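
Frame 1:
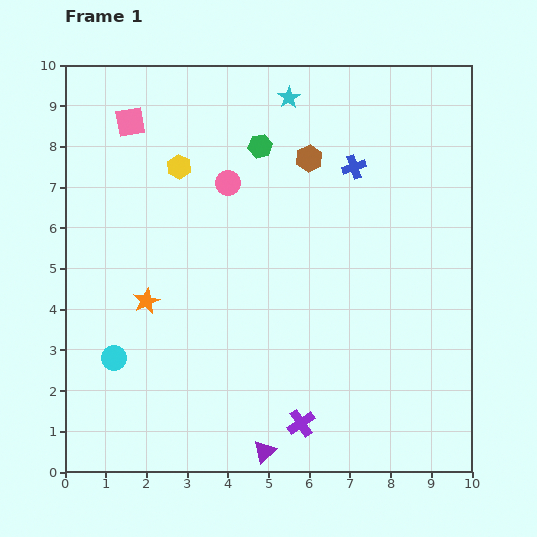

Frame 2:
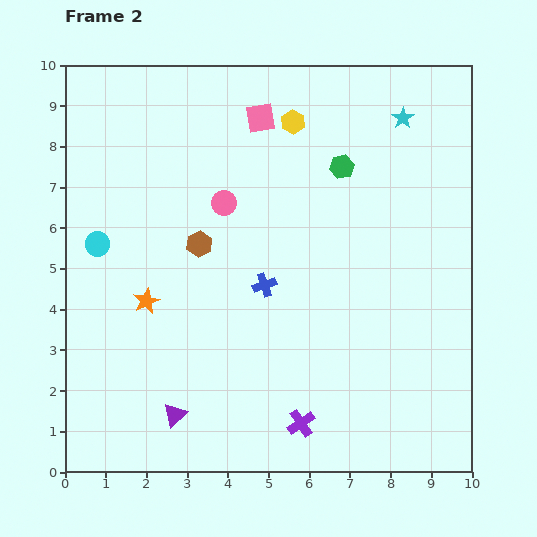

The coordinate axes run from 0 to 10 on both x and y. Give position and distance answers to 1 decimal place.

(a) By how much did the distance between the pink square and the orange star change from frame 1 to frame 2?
+0.9

Distance in frame 1: 4.4. Distance in frame 2: 5.3.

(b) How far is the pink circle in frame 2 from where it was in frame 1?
0.5

The pink circle moved from (4.0, 7.1) to (3.9, 6.6), a distance of √(0.1² + 0.5²) ≈ 0.5.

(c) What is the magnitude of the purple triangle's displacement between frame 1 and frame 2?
2.4

The purple triangle moved from (4.9, 0.5) to (2.7, 1.4), a distance of √(2.2² + 0.9²) ≈ 2.4.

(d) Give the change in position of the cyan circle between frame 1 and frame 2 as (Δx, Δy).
(-0.4, 2.8)

The cyan circle was at (1.2, 2.8) in frame 1 and (0.8, 5.6) in frame 2.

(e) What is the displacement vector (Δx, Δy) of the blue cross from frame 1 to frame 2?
(-2.2, -2.9)

The blue cross was at (7.1, 7.5) in frame 1 and (4.9, 4.6) in frame 2.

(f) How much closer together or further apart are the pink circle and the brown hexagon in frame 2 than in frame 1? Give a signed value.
-0.9

Distance in frame 1: 2.1. Distance in frame 2: 1.2.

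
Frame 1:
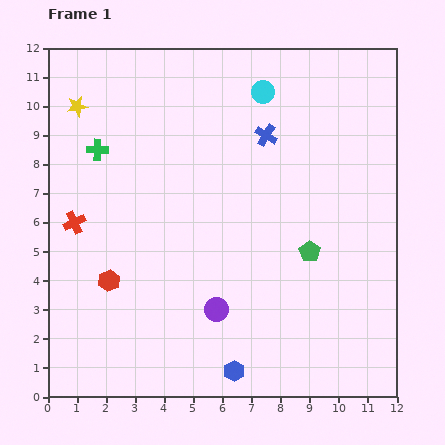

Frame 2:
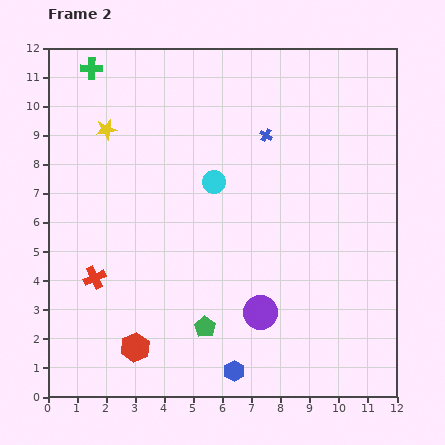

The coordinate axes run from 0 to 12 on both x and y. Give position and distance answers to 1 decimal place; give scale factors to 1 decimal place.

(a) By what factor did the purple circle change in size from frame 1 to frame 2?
1.4×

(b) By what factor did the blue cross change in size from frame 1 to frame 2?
0.6×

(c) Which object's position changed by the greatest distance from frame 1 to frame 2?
the green pentagon

(moved 4.4; next 3.5)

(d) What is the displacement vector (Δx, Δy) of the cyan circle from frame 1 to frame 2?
(-1.7, -3.1)

The cyan circle was at (7.4, 10.5) in frame 1 and (5.7, 7.4) in frame 2.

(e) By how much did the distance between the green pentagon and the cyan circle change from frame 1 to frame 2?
-0.7

Distance in frame 1: 5.7. Distance in frame 2: 5.0.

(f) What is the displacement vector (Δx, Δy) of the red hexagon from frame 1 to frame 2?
(0.9, -2.3)

The red hexagon was at (2.1, 4.0) in frame 1 and (3.0, 1.7) in frame 2.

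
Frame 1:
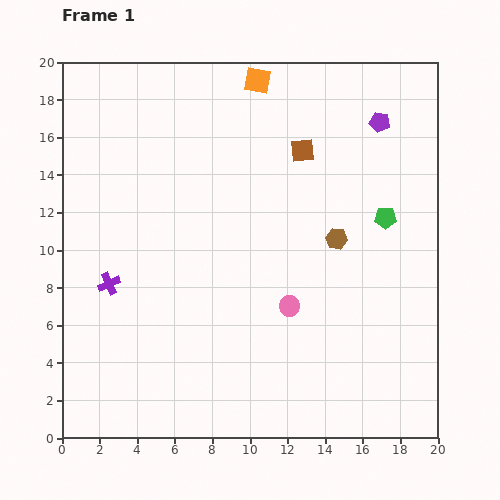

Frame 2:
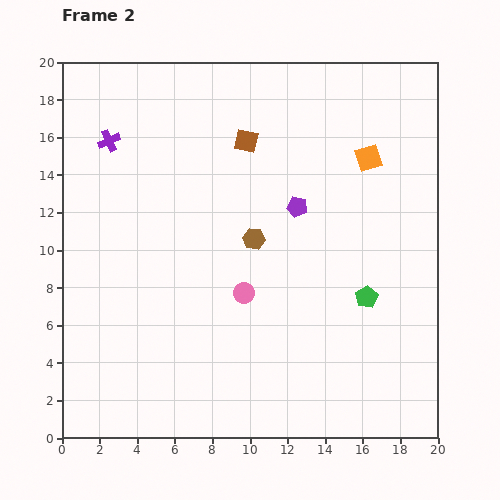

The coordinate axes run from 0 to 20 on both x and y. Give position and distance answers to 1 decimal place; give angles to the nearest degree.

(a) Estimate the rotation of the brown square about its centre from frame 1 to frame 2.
18° clockwise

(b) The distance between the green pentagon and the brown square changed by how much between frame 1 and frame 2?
+4.8

Distance in frame 1: 5.7. Distance in frame 2: 10.5.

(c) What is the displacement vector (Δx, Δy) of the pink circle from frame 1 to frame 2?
(-2.4, 0.7)

The pink circle was at (12.1, 7.0) in frame 1 and (9.7, 7.7) in frame 2.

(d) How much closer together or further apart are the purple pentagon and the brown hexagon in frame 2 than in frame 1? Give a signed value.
-3.7

Distance in frame 1: 6.6. Distance in frame 2: 2.9.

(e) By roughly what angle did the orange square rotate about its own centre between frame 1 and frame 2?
28° counter-clockwise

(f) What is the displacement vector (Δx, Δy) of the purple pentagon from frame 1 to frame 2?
(-4.4, -4.5)

The purple pentagon was at (16.9, 16.8) in frame 1 and (12.5, 12.3) in frame 2.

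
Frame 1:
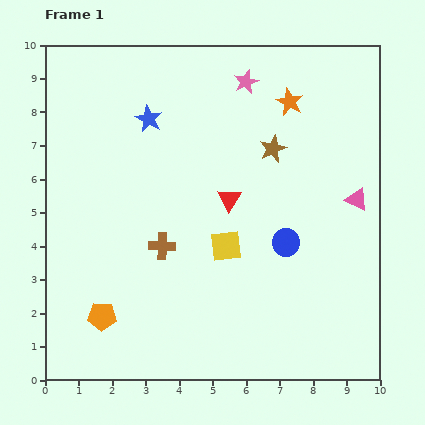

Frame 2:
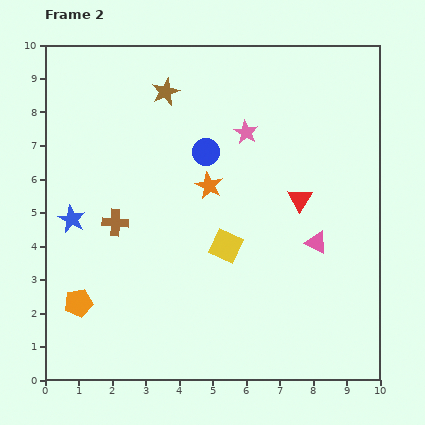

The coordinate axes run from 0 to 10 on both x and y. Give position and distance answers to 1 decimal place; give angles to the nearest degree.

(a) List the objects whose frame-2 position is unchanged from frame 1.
the yellow square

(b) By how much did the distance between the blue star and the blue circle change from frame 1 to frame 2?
-1.0

Distance in frame 1: 5.5. Distance in frame 2: 4.5.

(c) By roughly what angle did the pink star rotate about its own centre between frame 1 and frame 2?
20° counter-clockwise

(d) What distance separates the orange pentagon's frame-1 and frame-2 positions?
0.8

The orange pentagon moved from (1.7, 1.9) to (1.0, 2.3), a distance of √(0.7² + 0.4²) ≈ 0.8.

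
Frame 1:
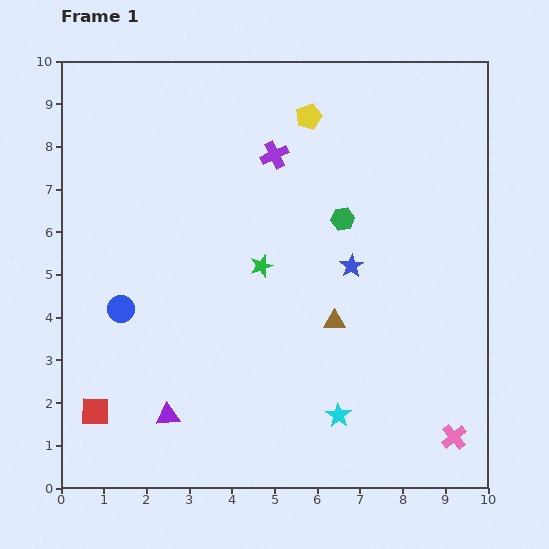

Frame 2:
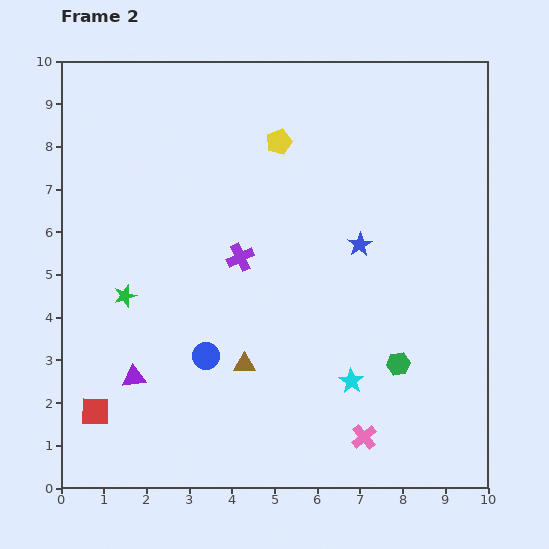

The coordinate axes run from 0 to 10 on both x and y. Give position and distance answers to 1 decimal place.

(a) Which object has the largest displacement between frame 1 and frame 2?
the green hexagon

(moved 3.6; next 3.3)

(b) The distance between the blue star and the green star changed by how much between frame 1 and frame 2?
+3.5

Distance in frame 1: 2.1. Distance in frame 2: 5.6.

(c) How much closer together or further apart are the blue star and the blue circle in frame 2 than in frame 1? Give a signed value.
-1.1

Distance in frame 1: 5.5. Distance in frame 2: 4.4.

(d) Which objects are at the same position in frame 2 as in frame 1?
the red square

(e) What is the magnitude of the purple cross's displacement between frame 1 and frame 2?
2.5

The purple cross moved from (5.0, 7.8) to (4.2, 5.4), a distance of √(0.8² + 2.4²) ≈ 2.5.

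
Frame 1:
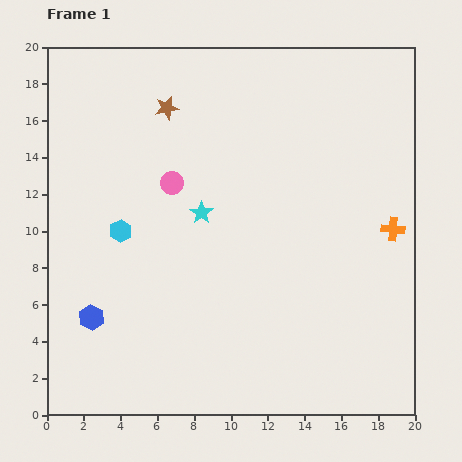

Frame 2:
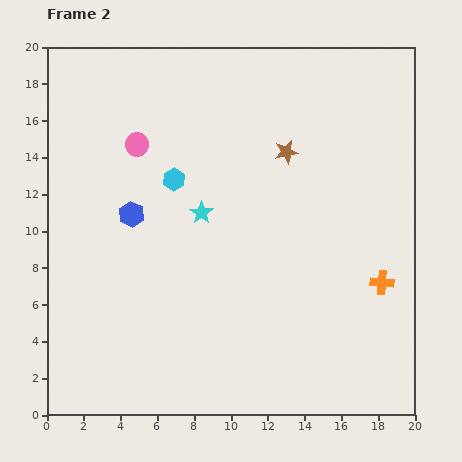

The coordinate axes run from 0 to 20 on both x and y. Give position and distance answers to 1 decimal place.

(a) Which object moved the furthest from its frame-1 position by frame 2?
the brown star

(moved 6.9; next 6.0)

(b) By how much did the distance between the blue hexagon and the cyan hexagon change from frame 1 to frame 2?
-2.0

Distance in frame 1: 5.0. Distance in frame 2: 3.0.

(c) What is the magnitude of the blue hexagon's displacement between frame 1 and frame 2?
6.0

The blue hexagon moved from (2.4, 5.3) to (4.6, 10.9), a distance of √(2.2² + 5.6²) ≈ 6.0.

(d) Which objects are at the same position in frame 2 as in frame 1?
the cyan star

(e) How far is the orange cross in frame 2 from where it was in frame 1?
3.0

The orange cross moved from (18.8, 10.1) to (18.2, 7.2), a distance of √(0.6² + 2.9²) ≈ 3.0.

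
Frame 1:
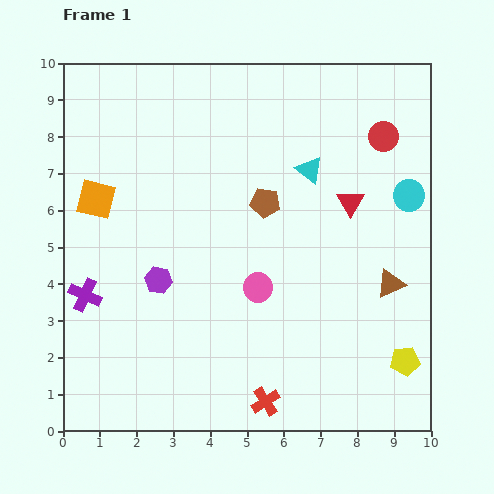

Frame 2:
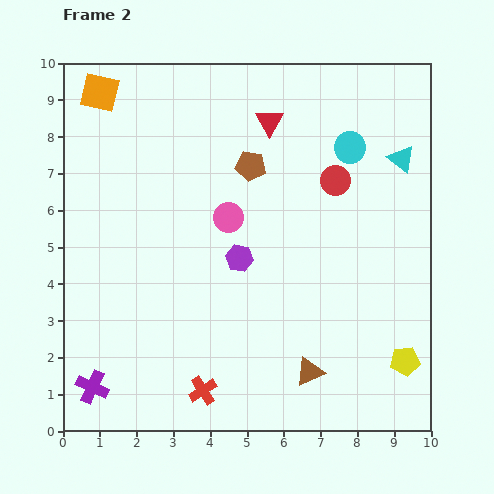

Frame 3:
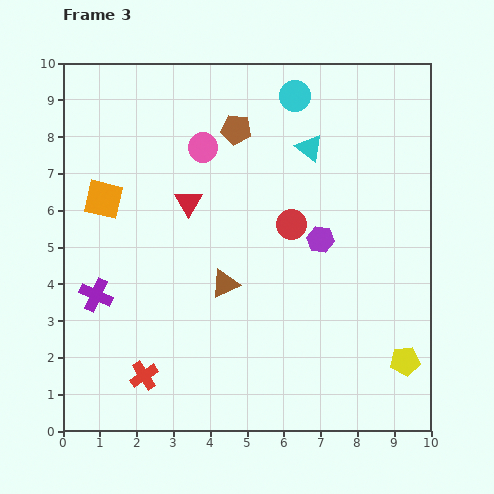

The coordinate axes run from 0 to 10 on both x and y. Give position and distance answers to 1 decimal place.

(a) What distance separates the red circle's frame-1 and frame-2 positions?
1.8

The red circle moved from (8.7, 8.0) to (7.4, 6.8), a distance of √(1.3² + 1.2²) ≈ 1.8.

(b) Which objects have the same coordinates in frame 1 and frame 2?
the yellow pentagon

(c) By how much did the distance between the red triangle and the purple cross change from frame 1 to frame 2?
+1.1

Distance in frame 1: 7.6. Distance in frame 2: 8.7.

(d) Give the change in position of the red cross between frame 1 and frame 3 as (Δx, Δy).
(-3.3, 0.7)

The red cross was at (5.5, 0.8) in frame 1 and (2.2, 1.5) in frame 3.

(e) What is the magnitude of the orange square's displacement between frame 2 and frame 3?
2.9

The orange square moved from (1.0, 9.2) to (1.1, 6.3), a distance of √(0.1² + 2.9²) ≈ 2.9.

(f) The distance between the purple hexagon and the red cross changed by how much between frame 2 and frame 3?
+2.4

Distance in frame 2: 3.7. Distance in frame 3: 6.1.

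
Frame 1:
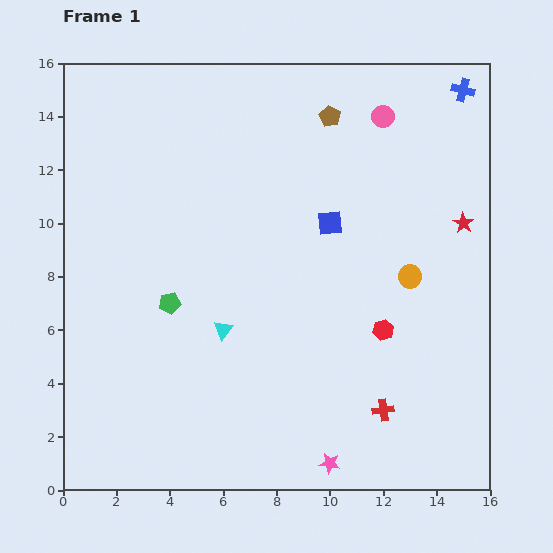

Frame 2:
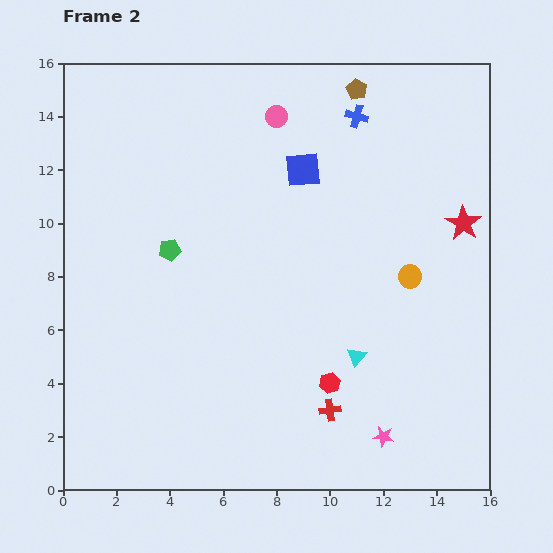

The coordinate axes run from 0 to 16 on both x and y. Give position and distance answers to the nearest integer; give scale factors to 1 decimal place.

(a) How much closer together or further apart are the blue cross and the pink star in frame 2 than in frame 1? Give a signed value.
-3

Distance in frame 1: 15. Distance in frame 2: 12.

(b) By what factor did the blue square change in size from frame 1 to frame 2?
1.4×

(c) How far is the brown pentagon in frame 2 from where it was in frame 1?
1

The brown pentagon moved from (10, 14) to (11, 15), a distance of √(1² + 1²) ≈ 1.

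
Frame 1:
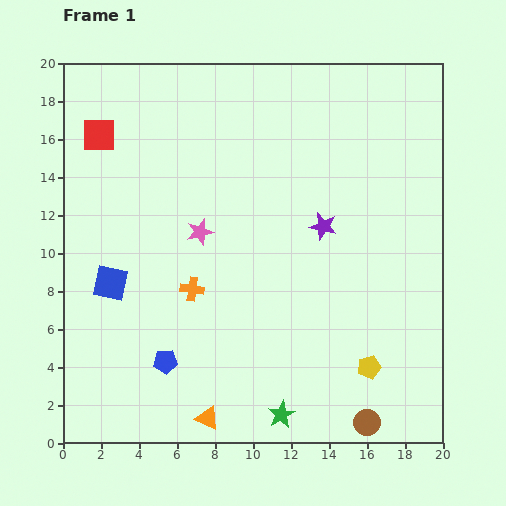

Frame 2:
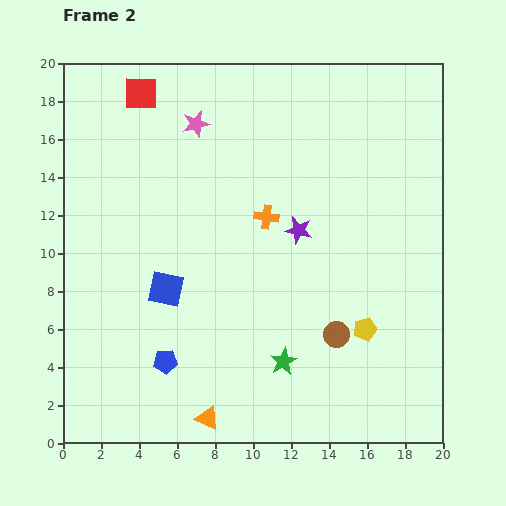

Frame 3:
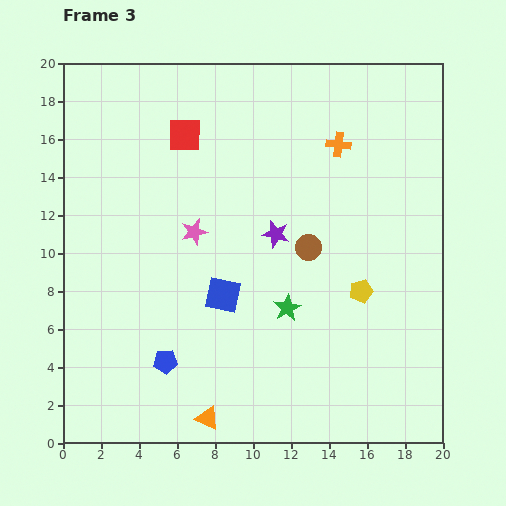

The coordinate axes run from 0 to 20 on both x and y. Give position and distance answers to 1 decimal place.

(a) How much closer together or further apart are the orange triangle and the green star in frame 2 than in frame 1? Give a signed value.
+1.1

Distance in frame 1: 3.9. Distance in frame 2: 5.0.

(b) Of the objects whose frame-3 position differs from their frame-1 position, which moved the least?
the pink star

(moved 0.3)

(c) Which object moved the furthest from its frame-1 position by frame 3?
the orange cross

(moved 10.8; next 9.7)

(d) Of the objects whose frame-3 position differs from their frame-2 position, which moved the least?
the purple star

(moved 1.2)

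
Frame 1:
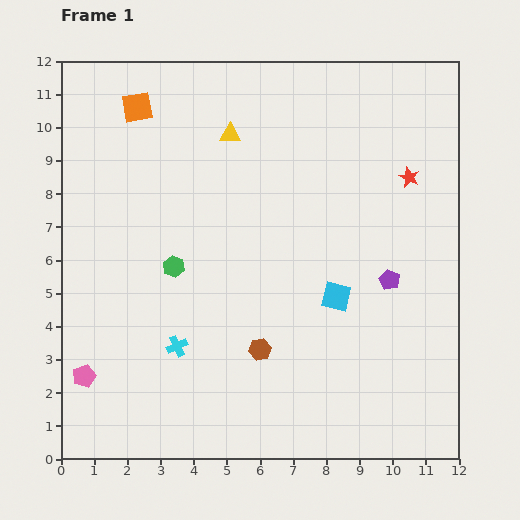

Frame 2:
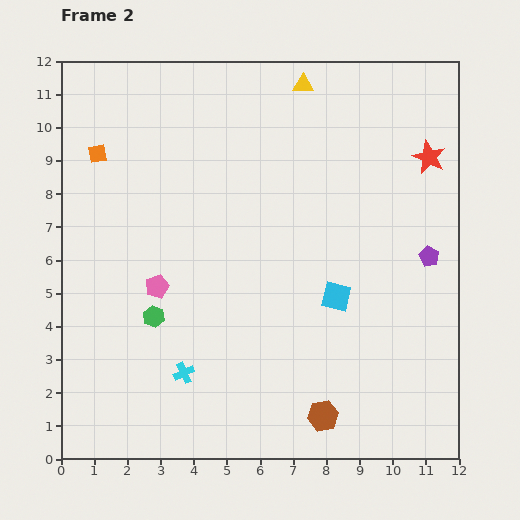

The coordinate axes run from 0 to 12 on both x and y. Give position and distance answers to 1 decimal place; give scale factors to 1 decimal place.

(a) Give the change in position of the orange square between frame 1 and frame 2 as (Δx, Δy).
(-1.2, -1.4)

The orange square was at (2.3, 10.6) in frame 1 and (1.1, 9.2) in frame 2.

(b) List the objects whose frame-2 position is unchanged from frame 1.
the cyan square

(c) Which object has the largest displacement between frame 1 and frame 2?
the pink pentagon

(moved 3.5; next 2.8)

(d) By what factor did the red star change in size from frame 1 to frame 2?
1.6×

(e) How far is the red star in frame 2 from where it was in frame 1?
0.8

The red star moved from (10.5, 8.5) to (11.1, 9.1), a distance of √(0.6² + 0.6²) ≈ 0.8.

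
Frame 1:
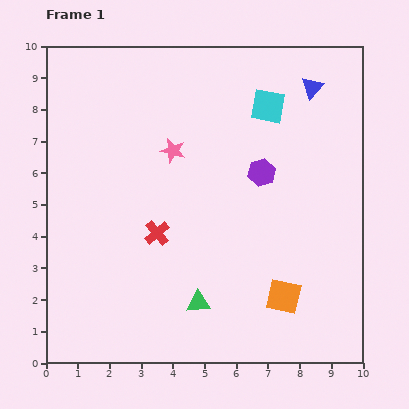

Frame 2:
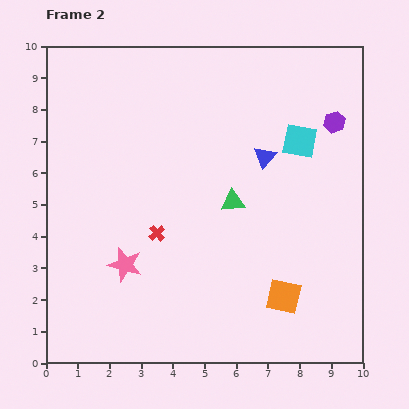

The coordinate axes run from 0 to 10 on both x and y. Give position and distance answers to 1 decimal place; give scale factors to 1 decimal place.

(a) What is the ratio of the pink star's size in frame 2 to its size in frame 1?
1.4×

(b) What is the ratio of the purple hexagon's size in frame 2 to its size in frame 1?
0.8×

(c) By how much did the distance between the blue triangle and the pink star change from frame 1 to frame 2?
+0.8

Distance in frame 1: 4.8. Distance in frame 2: 5.6.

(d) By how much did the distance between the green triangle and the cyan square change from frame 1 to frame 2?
-3.8

Distance in frame 1: 6.6. Distance in frame 2: 2.8.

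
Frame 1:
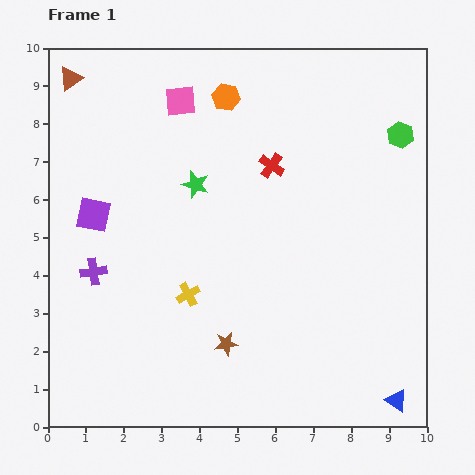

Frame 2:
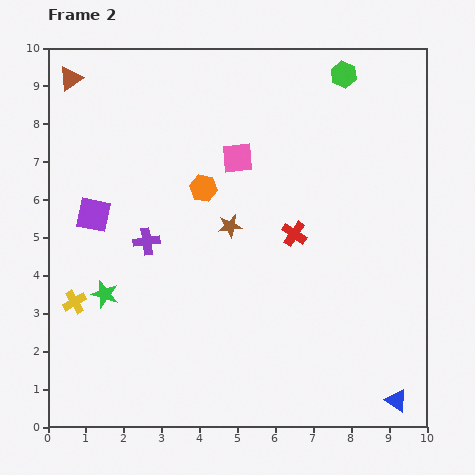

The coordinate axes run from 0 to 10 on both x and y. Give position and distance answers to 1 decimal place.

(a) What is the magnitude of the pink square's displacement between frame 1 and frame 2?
2.1

The pink square moved from (3.5, 8.6) to (5.0, 7.1), a distance of √(1.5² + 1.5²) ≈ 2.1.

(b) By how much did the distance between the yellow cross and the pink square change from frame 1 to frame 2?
+0.6

Distance in frame 1: 5.1. Distance in frame 2: 5.7.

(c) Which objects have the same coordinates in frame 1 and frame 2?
the purple square, the blue triangle, the brown triangle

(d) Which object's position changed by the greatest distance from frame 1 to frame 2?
the green star

(moved 3.8; next 3.1)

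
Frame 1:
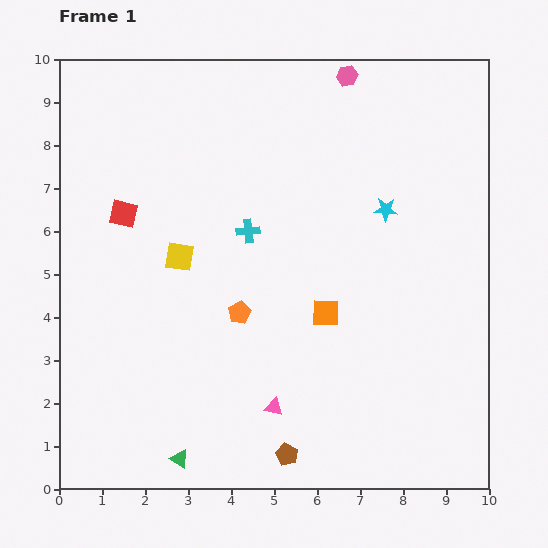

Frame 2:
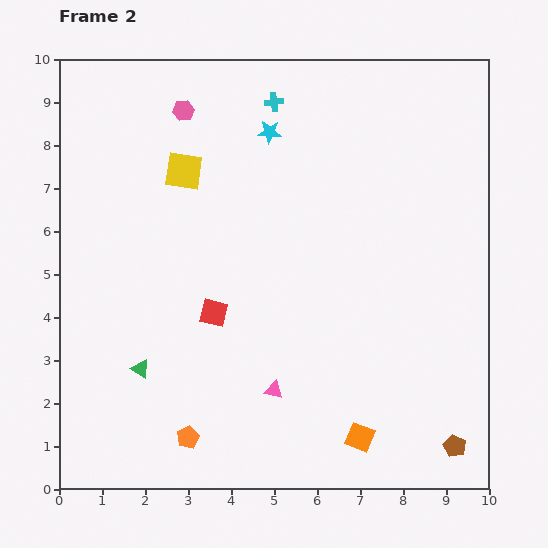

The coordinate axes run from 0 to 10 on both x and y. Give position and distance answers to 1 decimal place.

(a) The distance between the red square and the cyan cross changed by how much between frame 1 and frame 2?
+2.2

Distance in frame 1: 2.9. Distance in frame 2: 5.1.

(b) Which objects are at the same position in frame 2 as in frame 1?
none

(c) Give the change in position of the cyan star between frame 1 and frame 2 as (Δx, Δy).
(-2.7, 1.8)

The cyan star was at (7.6, 6.5) in frame 1 and (4.9, 8.3) in frame 2.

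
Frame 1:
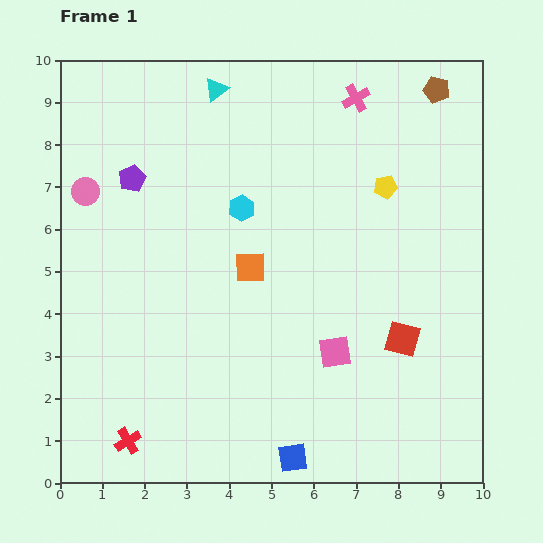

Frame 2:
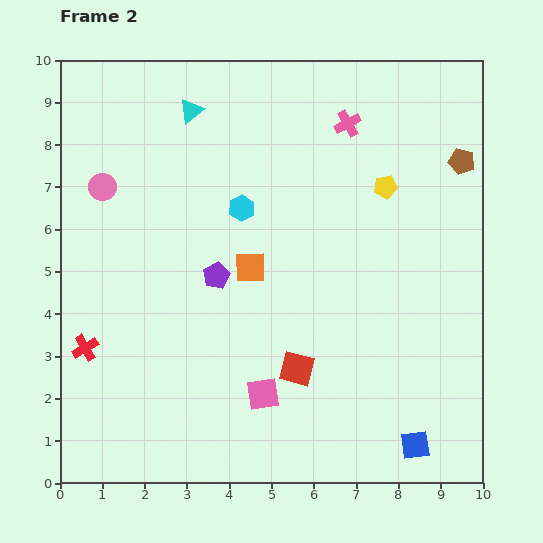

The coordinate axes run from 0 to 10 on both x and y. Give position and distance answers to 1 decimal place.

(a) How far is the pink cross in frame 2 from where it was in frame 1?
0.6

The pink cross moved from (7.0, 9.1) to (6.8, 8.5), a distance of √(0.2² + 0.6²) ≈ 0.6.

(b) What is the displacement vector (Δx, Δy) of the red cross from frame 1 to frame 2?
(-1.0, 2.2)

The red cross was at (1.6, 1.0) in frame 1 and (0.6, 3.2) in frame 2.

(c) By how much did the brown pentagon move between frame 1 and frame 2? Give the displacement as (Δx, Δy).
(0.6, -1.7)

The brown pentagon was at (8.9, 9.3) in frame 1 and (9.5, 7.6) in frame 2.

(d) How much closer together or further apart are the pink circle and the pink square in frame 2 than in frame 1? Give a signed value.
-0.8

Distance in frame 1: 7.0. Distance in frame 2: 6.2.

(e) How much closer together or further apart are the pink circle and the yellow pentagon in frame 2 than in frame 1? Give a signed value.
-0.4

Distance in frame 1: 7.1. Distance in frame 2: 6.7.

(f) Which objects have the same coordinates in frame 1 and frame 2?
the cyan hexagon, the orange square, the yellow pentagon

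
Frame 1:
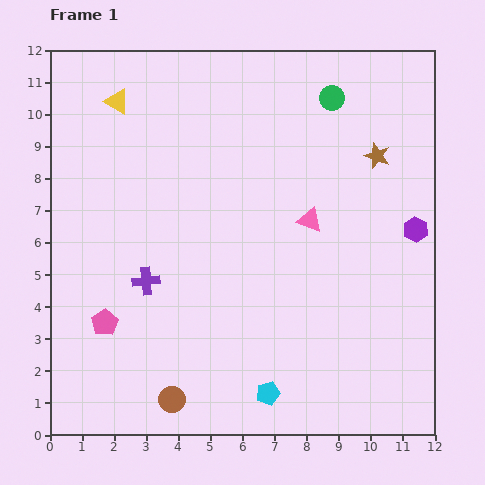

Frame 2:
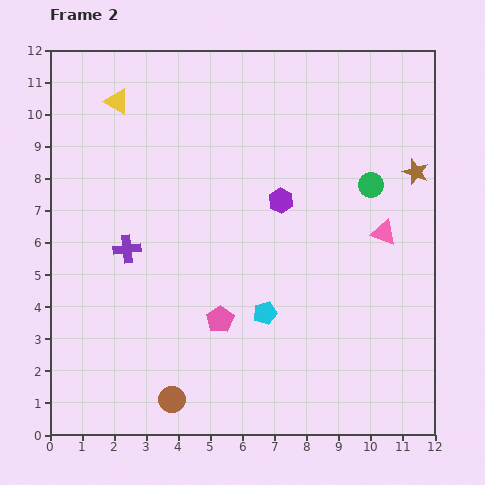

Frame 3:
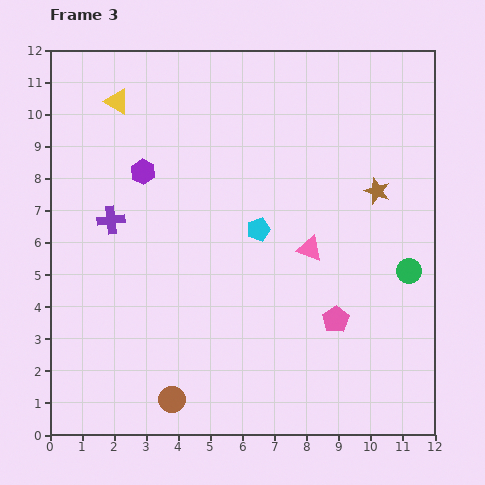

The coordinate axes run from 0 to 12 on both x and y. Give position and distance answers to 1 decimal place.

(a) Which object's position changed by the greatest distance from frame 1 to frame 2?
the purple hexagon

(moved 4.3; next 3.6)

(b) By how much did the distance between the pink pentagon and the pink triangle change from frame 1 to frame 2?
-1.4

Distance in frame 1: 7.2. Distance in frame 2: 5.8.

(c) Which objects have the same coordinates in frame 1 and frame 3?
the brown circle, the yellow triangle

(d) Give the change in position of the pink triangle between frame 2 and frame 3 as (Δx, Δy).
(-2.3, -0.5)

The pink triangle was at (10.4, 6.3) in frame 2 and (8.1, 5.8) in frame 3.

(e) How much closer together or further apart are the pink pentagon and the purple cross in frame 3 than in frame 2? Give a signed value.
+4.1

Distance in frame 2: 3.6. Distance in frame 3: 7.7.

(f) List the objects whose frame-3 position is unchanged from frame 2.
the brown circle, the yellow triangle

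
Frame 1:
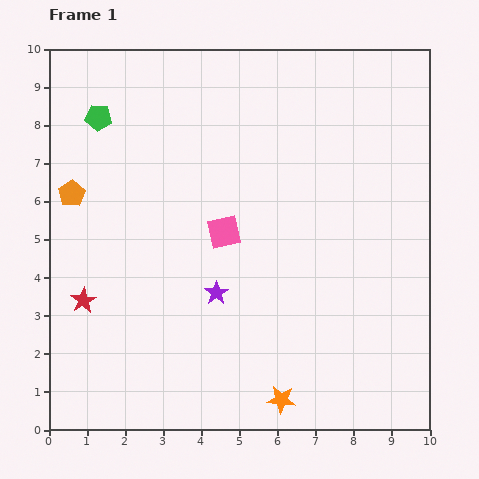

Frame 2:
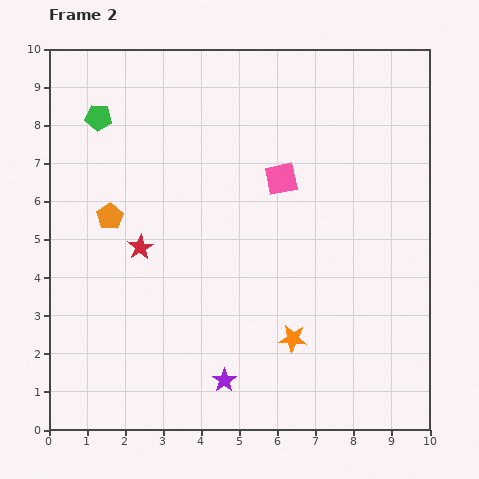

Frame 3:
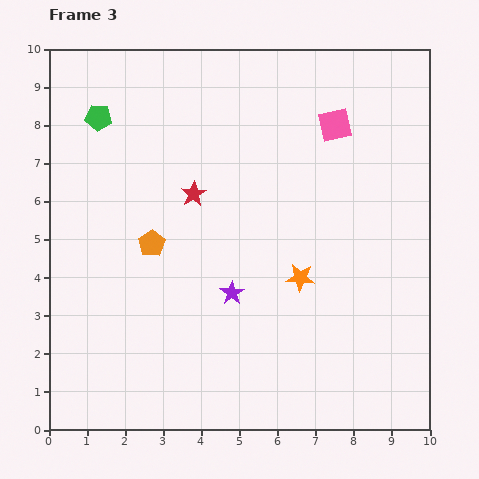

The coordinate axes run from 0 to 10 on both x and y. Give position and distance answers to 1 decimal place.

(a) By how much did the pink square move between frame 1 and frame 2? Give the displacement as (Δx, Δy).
(1.5, 1.4)

The pink square was at (4.6, 5.2) in frame 1 and (6.1, 6.6) in frame 2.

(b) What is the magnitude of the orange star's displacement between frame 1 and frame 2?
1.6

The orange star moved from (6.1, 0.8) to (6.4, 2.4), a distance of √(0.3² + 1.6²) ≈ 1.6.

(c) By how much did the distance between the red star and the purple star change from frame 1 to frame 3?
-0.7

Distance in frame 1: 3.5. Distance in frame 3: 2.8.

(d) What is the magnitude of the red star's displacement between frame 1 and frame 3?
4.0

The red star moved from (0.9, 3.4) to (3.8, 6.2), a distance of √(2.9² + 2.8²) ≈ 4.0.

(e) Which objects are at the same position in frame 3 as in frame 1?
the green pentagon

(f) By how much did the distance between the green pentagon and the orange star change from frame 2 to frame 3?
-0.9

Distance in frame 2: 7.7. Distance in frame 3: 6.8.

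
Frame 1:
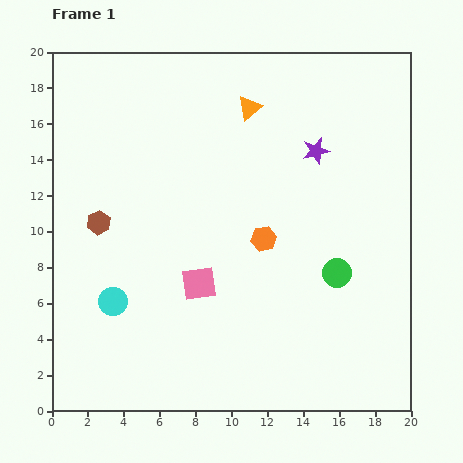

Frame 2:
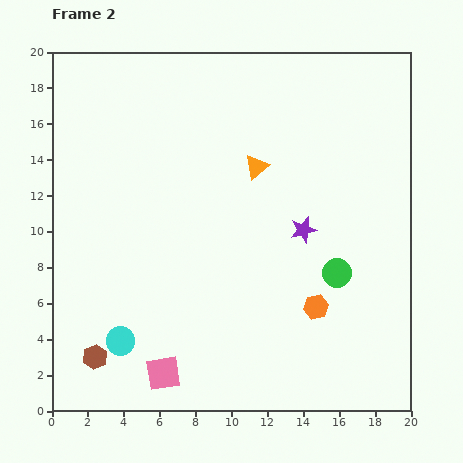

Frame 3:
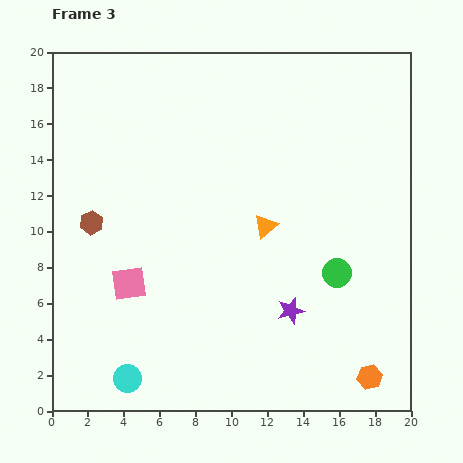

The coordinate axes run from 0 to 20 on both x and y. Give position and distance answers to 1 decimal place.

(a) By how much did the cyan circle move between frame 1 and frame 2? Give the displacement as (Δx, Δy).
(0.4, -2.2)

The cyan circle was at (3.4, 6.1) in frame 1 and (3.8, 3.9) in frame 2.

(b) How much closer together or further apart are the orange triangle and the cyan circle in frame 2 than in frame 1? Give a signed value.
-0.9

Distance in frame 1: 13.2. Distance in frame 2: 12.3.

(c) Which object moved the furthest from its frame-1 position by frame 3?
the orange hexagon

(moved 9.7; next 9.0)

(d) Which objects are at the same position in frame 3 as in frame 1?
the green circle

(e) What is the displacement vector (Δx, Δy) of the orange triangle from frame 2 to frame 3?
(0.5, -3.3)

The orange triangle was at (11.4, 13.6) in frame 2 and (11.9, 10.3) in frame 3.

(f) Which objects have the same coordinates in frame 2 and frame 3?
the green circle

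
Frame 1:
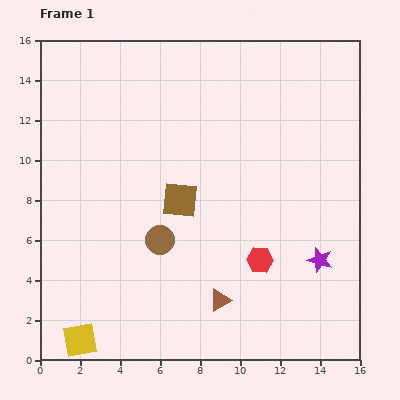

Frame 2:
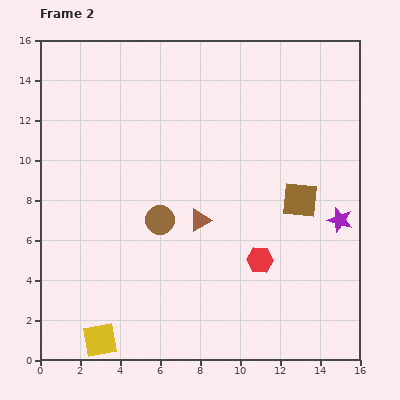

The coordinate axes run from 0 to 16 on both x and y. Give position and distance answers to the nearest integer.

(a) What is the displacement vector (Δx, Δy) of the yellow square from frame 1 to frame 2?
(1, 0)

The yellow square was at (2, 1) in frame 1 and (3, 1) in frame 2.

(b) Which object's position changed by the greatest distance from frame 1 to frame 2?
the brown square

(moved 6; next 4)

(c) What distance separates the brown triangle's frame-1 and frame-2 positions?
4

The brown triangle moved from (9, 3) to (8, 7), a distance of √(1² + 4²) ≈ 4.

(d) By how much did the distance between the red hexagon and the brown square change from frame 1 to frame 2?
-1

Distance in frame 1: 5. Distance in frame 2: 4.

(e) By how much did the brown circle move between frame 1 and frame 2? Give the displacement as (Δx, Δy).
(0, 1)

The brown circle was at (6, 6) in frame 1 and (6, 7) in frame 2.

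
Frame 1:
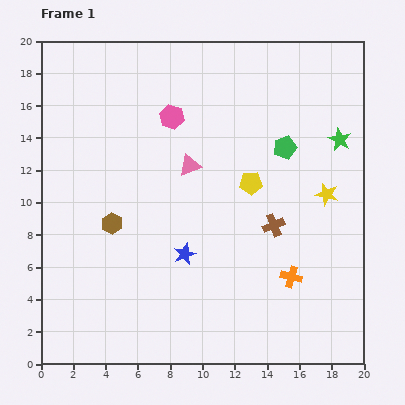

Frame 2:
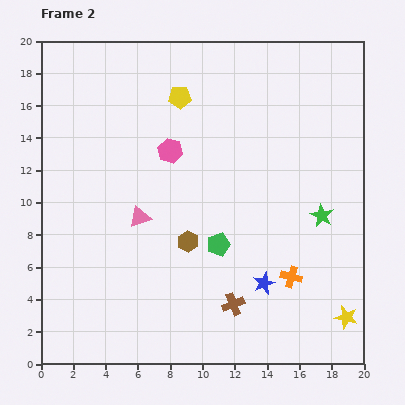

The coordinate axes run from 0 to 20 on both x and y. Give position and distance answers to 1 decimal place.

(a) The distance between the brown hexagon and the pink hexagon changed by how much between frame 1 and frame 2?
-1.9

Distance in frame 1: 7.6. Distance in frame 2: 5.7.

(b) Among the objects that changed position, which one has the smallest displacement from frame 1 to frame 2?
the pink hexagon

(moved 2.1)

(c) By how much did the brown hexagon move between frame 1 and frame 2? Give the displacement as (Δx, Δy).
(4.7, -1.1)

The brown hexagon was at (4.4, 8.7) in frame 1 and (9.1, 7.6) in frame 2.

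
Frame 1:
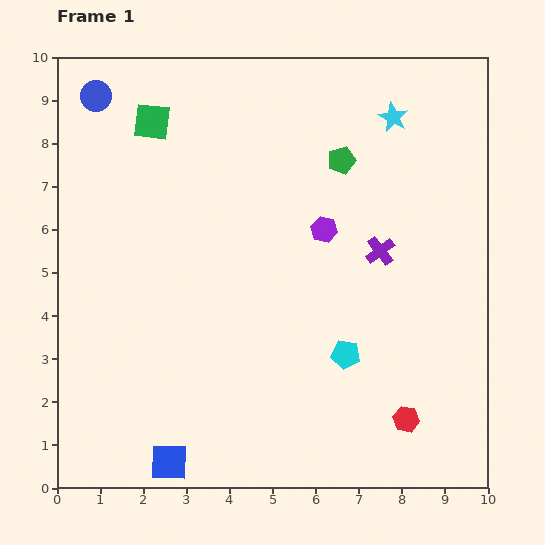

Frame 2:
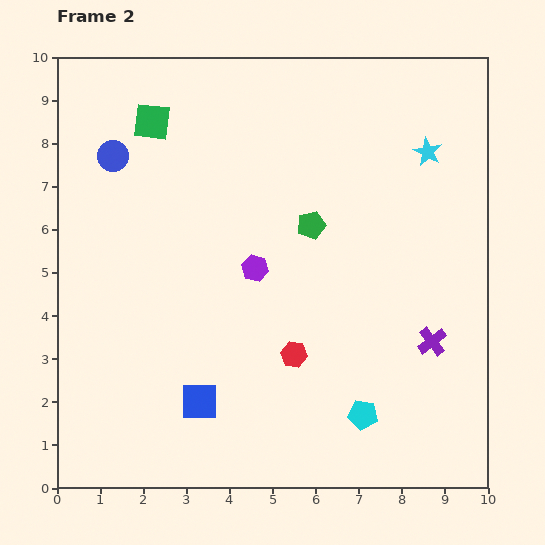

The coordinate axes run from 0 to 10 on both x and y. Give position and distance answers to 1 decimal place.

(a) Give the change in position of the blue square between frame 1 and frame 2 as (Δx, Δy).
(0.7, 1.4)

The blue square was at (2.6, 0.6) in frame 1 and (3.3, 2.0) in frame 2.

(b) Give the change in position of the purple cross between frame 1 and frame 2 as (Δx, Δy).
(1.2, -2.1)

The purple cross was at (7.5, 5.5) in frame 1 and (8.7, 3.4) in frame 2.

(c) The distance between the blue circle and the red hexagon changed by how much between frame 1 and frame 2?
-4.2

Distance in frame 1: 10.4. Distance in frame 2: 6.2.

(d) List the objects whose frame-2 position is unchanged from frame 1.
the green square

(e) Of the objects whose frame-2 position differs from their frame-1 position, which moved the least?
the cyan star

(moved 1.1)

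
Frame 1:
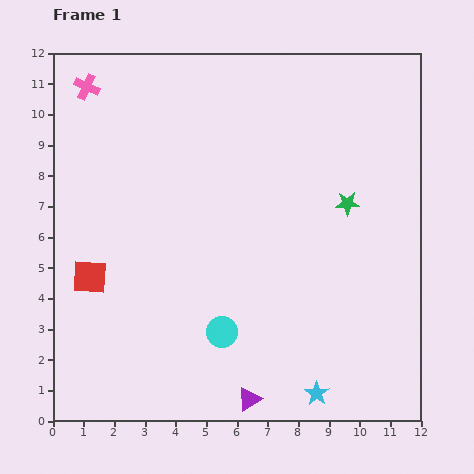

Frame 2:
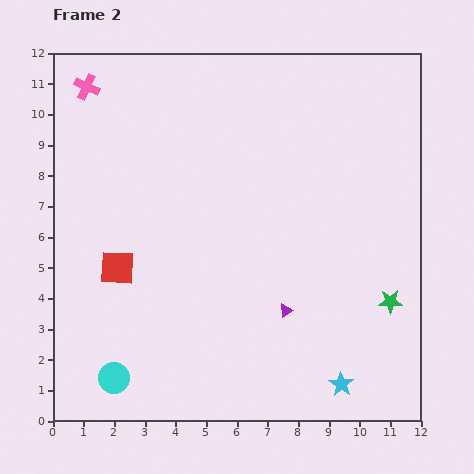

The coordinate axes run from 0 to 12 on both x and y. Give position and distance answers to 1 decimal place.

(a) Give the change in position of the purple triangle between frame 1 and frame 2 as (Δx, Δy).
(1.2, 2.9)

The purple triangle was at (6.4, 0.7) in frame 1 and (7.6, 3.6) in frame 2.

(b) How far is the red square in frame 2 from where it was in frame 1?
0.9

The red square moved from (1.2, 4.7) to (2.1, 5.0), a distance of √(0.9² + 0.3²) ≈ 0.9.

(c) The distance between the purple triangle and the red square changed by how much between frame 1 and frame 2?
-0.9

Distance in frame 1: 6.6. Distance in frame 2: 5.7.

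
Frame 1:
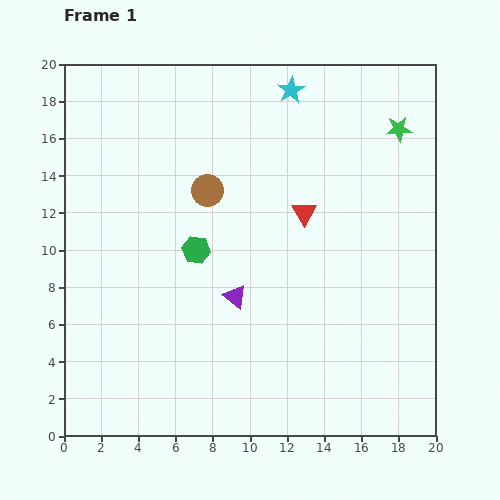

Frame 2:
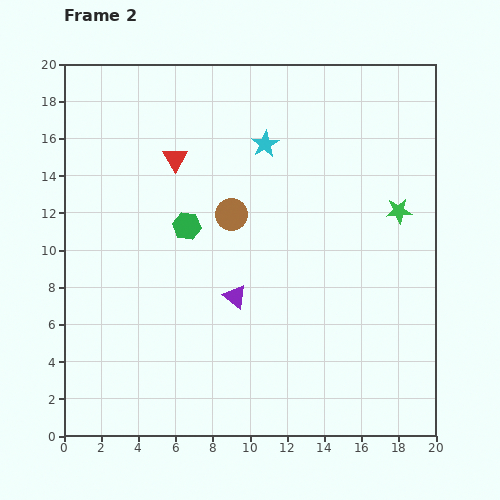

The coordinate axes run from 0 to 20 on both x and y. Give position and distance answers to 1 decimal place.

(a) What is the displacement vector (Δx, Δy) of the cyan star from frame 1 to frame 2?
(-1.4, -2.9)

The cyan star was at (12.2, 18.6) in frame 1 and (10.8, 15.7) in frame 2.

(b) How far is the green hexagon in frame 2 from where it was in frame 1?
1.4

The green hexagon moved from (7.1, 10.0) to (6.6, 11.3), a distance of √(0.5² + 1.3²) ≈ 1.4.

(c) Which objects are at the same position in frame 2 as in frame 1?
the purple triangle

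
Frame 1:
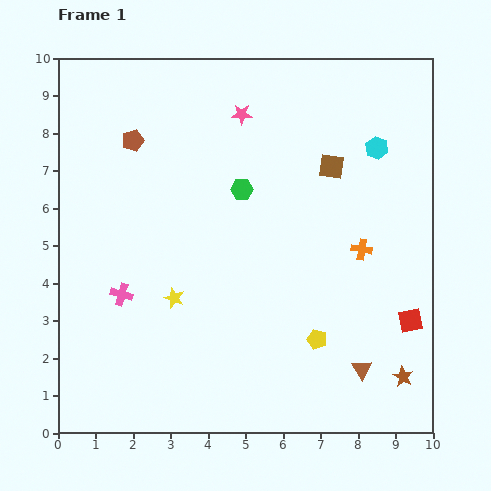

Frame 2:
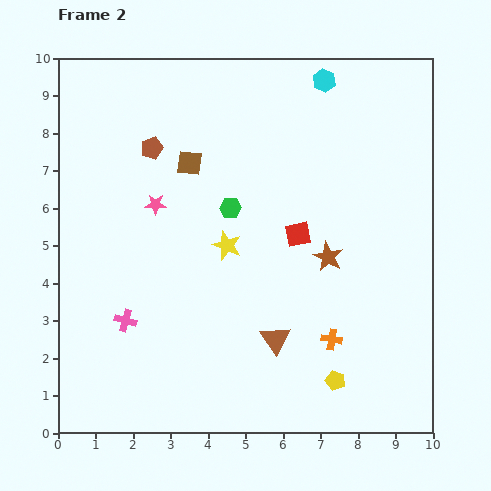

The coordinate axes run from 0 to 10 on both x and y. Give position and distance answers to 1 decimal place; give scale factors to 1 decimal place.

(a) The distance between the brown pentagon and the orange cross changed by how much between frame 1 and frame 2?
+0.2

Distance in frame 1: 6.8. Distance in frame 2: 7.0.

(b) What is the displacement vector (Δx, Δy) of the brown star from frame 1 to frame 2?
(-2.0, 3.2)

The brown star was at (9.2, 1.5) in frame 1 and (7.2, 4.7) in frame 2.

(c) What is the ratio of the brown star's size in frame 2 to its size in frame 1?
1.4×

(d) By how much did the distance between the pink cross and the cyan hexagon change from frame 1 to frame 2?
+0.5

Distance in frame 1: 7.8. Distance in frame 2: 8.3.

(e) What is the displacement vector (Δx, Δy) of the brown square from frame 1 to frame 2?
(-3.8, 0.1)

The brown square was at (7.3, 7.1) in frame 1 and (3.5, 7.2) in frame 2.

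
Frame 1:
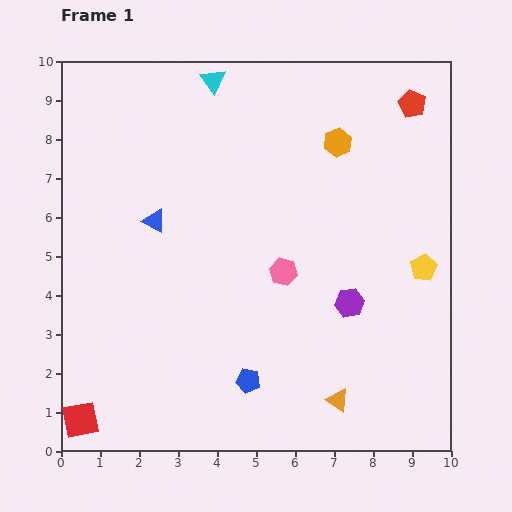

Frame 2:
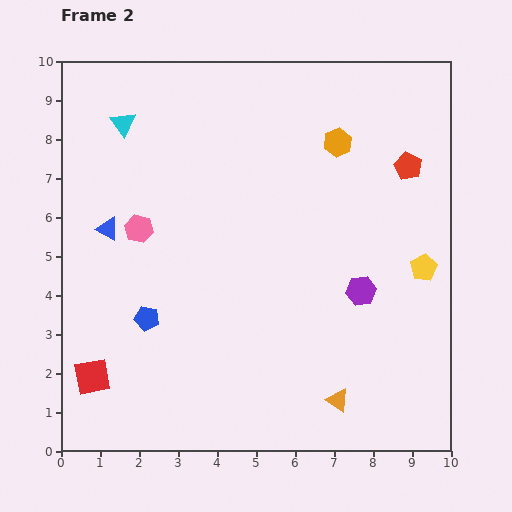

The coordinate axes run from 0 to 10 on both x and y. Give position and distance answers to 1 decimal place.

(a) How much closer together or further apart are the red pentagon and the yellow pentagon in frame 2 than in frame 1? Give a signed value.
-1.6

Distance in frame 1: 4.2. Distance in frame 2: 2.6.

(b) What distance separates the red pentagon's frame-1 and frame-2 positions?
1.6

The red pentagon moved from (9.0, 8.9) to (8.9, 7.3), a distance of √(0.1² + 1.6²) ≈ 1.6.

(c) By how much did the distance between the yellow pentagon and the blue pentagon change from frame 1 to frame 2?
+1.8

Distance in frame 1: 5.4. Distance in frame 2: 7.2.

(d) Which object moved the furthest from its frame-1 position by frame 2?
the pink hexagon

(moved 3.9; next 3.1)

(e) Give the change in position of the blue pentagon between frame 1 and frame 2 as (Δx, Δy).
(-2.6, 1.6)

The blue pentagon was at (4.8, 1.8) in frame 1 and (2.2, 3.4) in frame 2.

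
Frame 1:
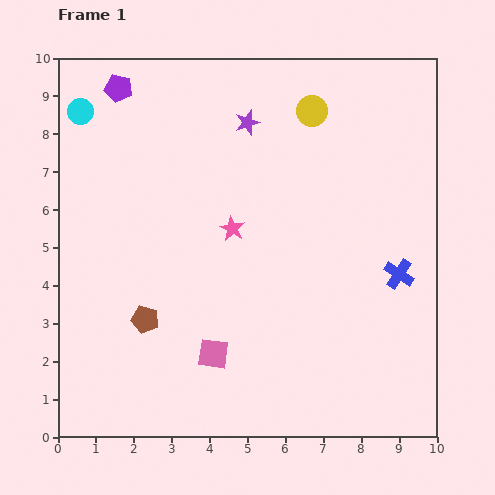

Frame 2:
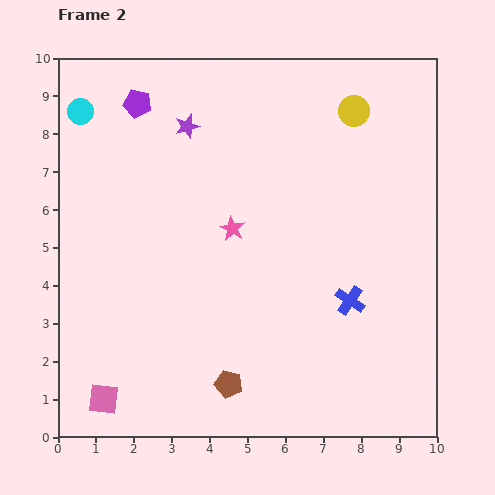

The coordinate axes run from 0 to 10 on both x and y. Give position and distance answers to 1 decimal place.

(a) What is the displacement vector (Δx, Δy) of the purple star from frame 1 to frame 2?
(-1.6, -0.1)

The purple star was at (5.0, 8.3) in frame 1 and (3.4, 8.2) in frame 2.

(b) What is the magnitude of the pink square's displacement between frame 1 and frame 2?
3.1

The pink square moved from (4.1, 2.2) to (1.2, 1.0), a distance of √(2.9² + 1.2²) ≈ 3.1.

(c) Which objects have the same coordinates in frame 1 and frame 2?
the pink star, the cyan circle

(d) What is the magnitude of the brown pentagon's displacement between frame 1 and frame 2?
2.8

The brown pentagon moved from (2.3, 3.1) to (4.5, 1.4), a distance of √(2.2² + 1.7²) ≈ 2.8.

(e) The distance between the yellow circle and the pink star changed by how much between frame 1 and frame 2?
+0.8

Distance in frame 1: 3.7. Distance in frame 2: 4.5.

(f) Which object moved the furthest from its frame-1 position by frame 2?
the pink square

(moved 3.1; next 2.8)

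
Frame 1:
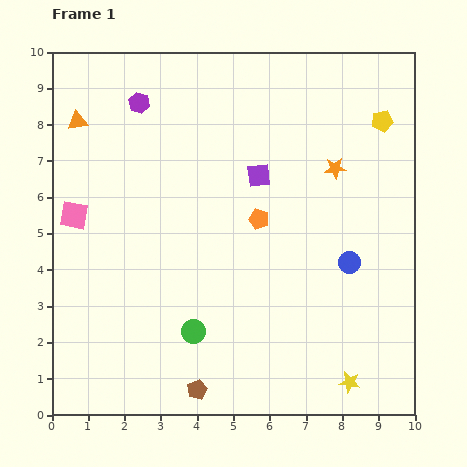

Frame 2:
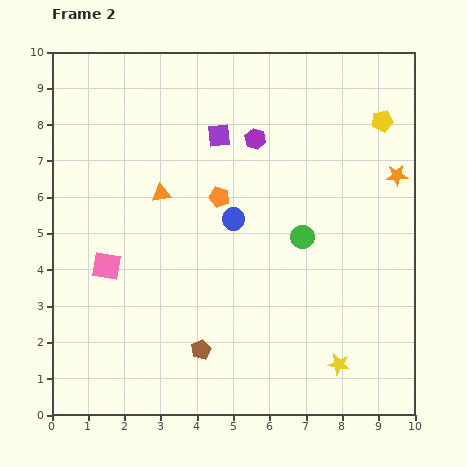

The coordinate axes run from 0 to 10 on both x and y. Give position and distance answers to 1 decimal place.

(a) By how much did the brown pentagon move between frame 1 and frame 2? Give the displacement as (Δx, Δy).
(0.1, 1.1)

The brown pentagon was at (4.0, 0.7) in frame 1 and (4.1, 1.8) in frame 2.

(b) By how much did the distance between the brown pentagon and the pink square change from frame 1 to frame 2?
-2.4

Distance in frame 1: 5.9. Distance in frame 2: 3.5.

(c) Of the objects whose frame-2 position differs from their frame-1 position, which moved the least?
the yellow star

(moved 0.6)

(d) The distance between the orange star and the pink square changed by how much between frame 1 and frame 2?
+1.1

Distance in frame 1: 7.3. Distance in frame 2: 8.4.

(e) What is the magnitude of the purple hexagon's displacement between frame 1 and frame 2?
3.4

The purple hexagon moved from (2.4, 8.6) to (5.6, 7.6), a distance of √(3.2² + 1.0²) ≈ 3.4.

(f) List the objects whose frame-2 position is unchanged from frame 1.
the yellow pentagon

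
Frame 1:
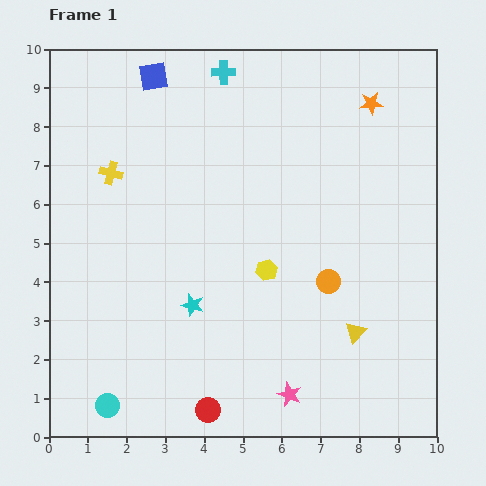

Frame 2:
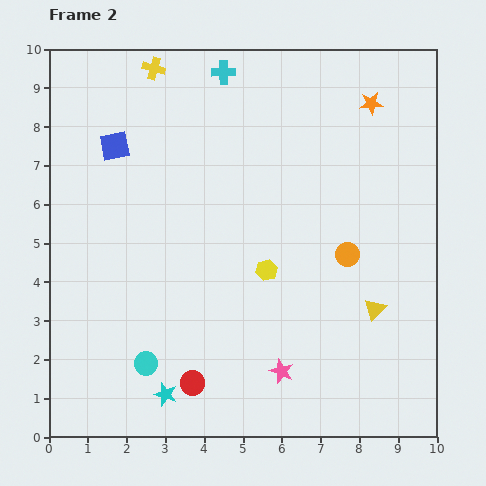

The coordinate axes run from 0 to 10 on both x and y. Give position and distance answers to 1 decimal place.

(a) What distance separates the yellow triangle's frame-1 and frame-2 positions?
0.8

The yellow triangle moved from (7.9, 2.7) to (8.4, 3.3), a distance of √(0.5² + 0.6²) ≈ 0.8.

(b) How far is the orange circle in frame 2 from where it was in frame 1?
0.9

The orange circle moved from (7.2, 4.0) to (7.7, 4.7), a distance of √(0.5² + 0.7²) ≈ 0.9.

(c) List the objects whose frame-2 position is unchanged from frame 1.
the orange star, the yellow hexagon, the cyan cross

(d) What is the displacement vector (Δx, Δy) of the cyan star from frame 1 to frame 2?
(-0.7, -2.3)

The cyan star was at (3.7, 3.4) in frame 1 and (3.0, 1.1) in frame 2.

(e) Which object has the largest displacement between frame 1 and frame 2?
the yellow cross

(moved 2.9; next 2.4)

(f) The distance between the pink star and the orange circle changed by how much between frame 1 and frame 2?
+0.3

Distance in frame 1: 3.1. Distance in frame 2: 3.4.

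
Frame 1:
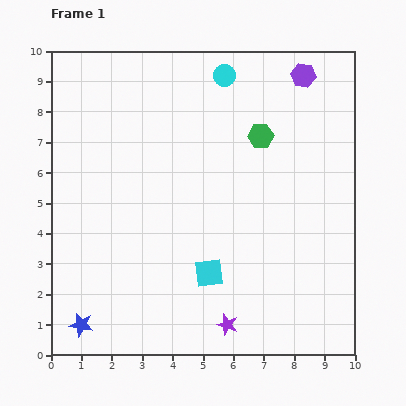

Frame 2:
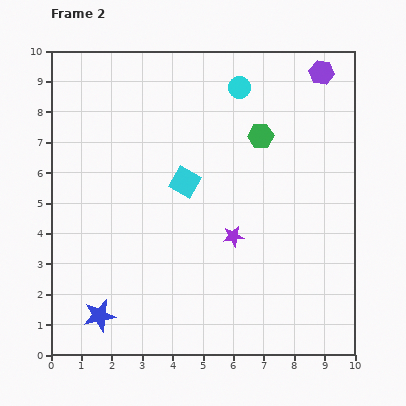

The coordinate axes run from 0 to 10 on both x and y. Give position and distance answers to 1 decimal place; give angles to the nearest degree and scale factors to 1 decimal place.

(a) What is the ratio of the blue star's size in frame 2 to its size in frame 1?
1.4×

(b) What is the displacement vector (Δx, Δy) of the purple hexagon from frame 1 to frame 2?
(0.6, 0.1)

The purple hexagon was at (8.3, 9.2) in frame 1 and (8.9, 9.3) in frame 2.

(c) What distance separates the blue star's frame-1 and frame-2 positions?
0.7

The blue star moved from (1.0, 1.0) to (1.6, 1.3), a distance of √(0.6² + 0.3²) ≈ 0.7.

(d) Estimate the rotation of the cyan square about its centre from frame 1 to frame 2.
36° clockwise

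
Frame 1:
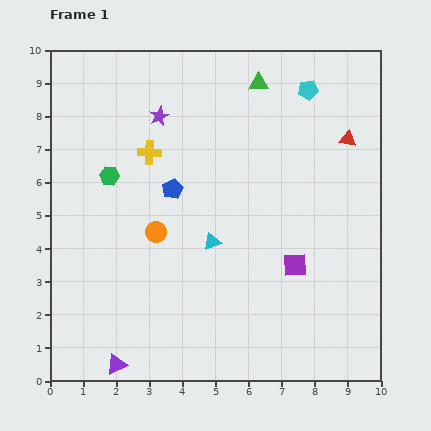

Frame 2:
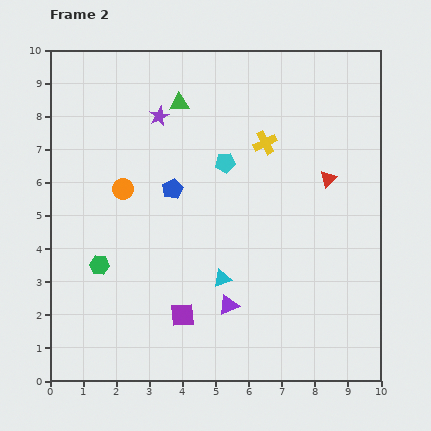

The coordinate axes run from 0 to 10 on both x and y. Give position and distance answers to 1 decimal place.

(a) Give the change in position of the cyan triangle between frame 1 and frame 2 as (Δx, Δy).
(0.3, -1.1)

The cyan triangle was at (4.9, 4.2) in frame 1 and (5.2, 3.1) in frame 2.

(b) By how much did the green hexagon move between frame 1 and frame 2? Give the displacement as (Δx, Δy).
(-0.3, -2.7)

The green hexagon was at (1.8, 6.2) in frame 1 and (1.5, 3.5) in frame 2.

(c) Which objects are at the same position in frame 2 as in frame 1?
the purple star, the blue pentagon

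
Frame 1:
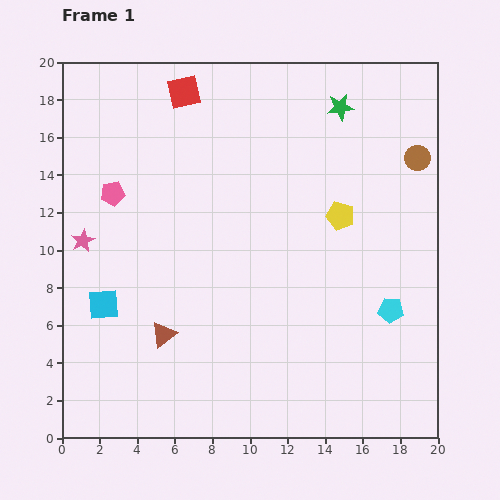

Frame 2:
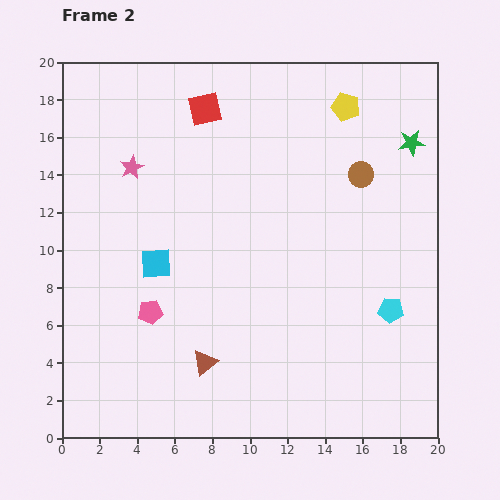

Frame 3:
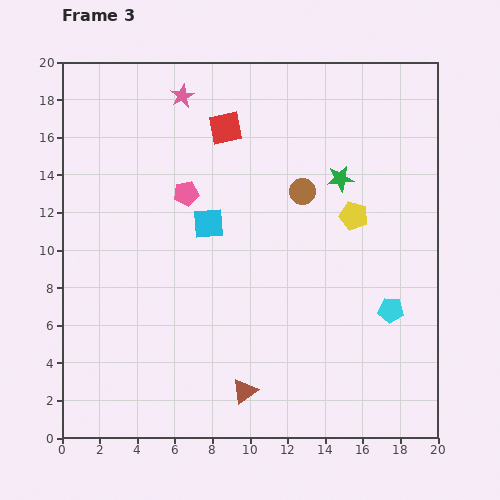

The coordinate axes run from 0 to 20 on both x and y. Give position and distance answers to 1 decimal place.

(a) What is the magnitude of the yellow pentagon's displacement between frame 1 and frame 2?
5.8

The yellow pentagon moved from (14.8, 11.8) to (15.1, 17.6), a distance of √(0.3² + 5.8²) ≈ 5.8.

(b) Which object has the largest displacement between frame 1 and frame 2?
the pink pentagon

(moved 6.6; next 5.8)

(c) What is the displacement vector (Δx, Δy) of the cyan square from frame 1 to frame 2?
(2.8, 2.2)

The cyan square was at (2.2, 7.1) in frame 1 and (5.0, 9.3) in frame 2.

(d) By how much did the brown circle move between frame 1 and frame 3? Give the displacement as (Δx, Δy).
(-6.1, -1.8)

The brown circle was at (18.9, 14.9) in frame 1 and (12.8, 13.1) in frame 3.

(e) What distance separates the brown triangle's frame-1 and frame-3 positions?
5.2

The brown triangle moved from (5.4, 5.5) to (9.7, 2.5), a distance of √(4.3² + 3.0²) ≈ 5.2.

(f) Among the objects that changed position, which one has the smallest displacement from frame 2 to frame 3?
the red square

(moved 1.5)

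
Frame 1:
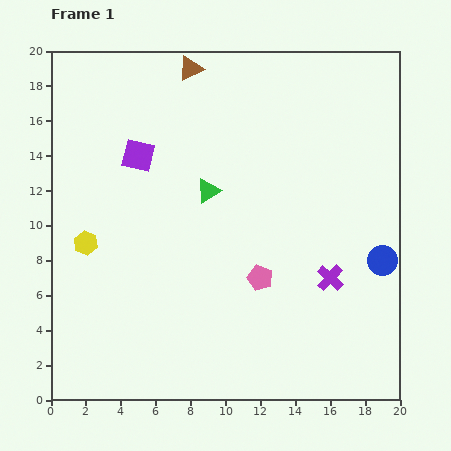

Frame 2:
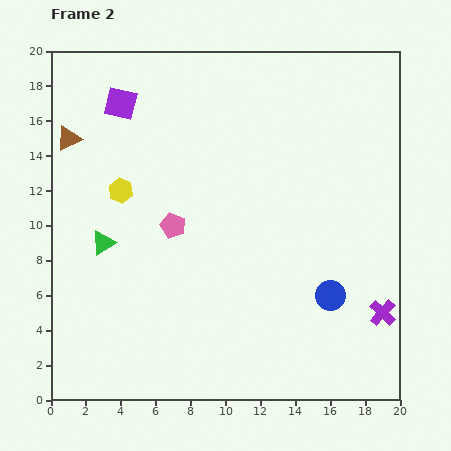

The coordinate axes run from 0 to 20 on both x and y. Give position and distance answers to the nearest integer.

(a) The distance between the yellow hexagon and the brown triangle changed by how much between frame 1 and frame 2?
-8

Distance in frame 1: 12. Distance in frame 2: 4.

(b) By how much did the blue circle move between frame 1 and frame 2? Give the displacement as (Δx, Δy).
(-3, -2)

The blue circle was at (19, 8) in frame 1 and (16, 6) in frame 2.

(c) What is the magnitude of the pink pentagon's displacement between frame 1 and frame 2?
6

The pink pentagon moved from (12, 7) to (7, 10), a distance of √(5² + 3²) ≈ 6.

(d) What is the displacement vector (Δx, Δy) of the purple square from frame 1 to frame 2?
(-1, 3)

The purple square was at (5, 14) in frame 1 and (4, 17) in frame 2.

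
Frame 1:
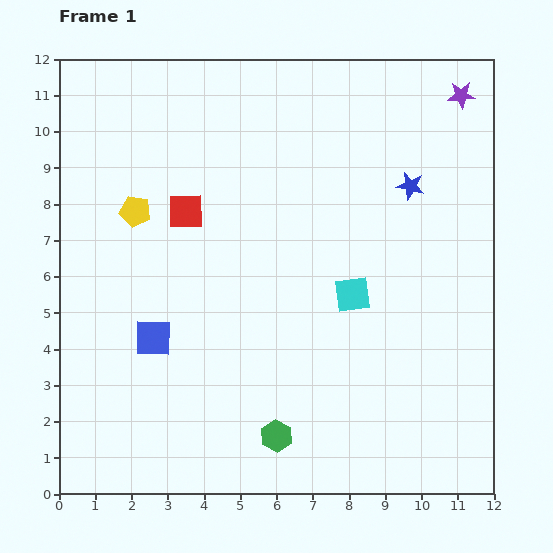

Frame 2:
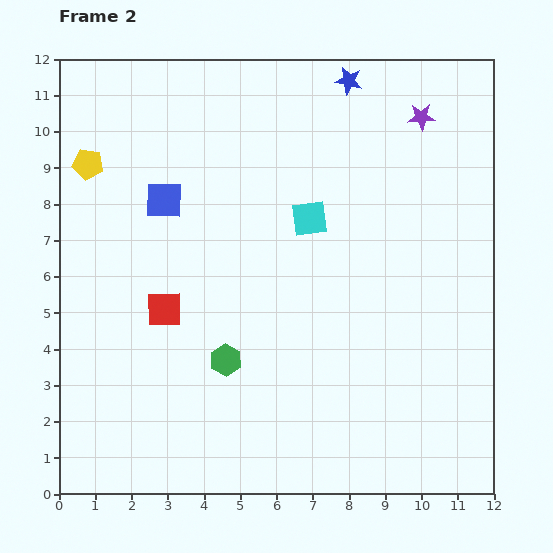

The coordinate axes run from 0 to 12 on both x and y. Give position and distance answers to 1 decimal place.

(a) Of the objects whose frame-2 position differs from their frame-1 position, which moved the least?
the purple star

(moved 1.3)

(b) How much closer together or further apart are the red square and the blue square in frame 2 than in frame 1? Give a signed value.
-0.6

Distance in frame 1: 3.6. Distance in frame 2: 3.0.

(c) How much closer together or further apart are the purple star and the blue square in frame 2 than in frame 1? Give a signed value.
-3.3

Distance in frame 1: 10.8. Distance in frame 2: 7.5.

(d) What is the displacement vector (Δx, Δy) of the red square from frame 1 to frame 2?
(-0.6, -2.7)

The red square was at (3.5, 7.8) in frame 1 and (2.9, 5.1) in frame 2.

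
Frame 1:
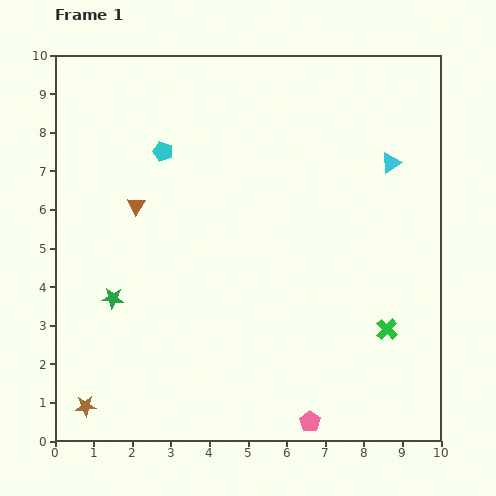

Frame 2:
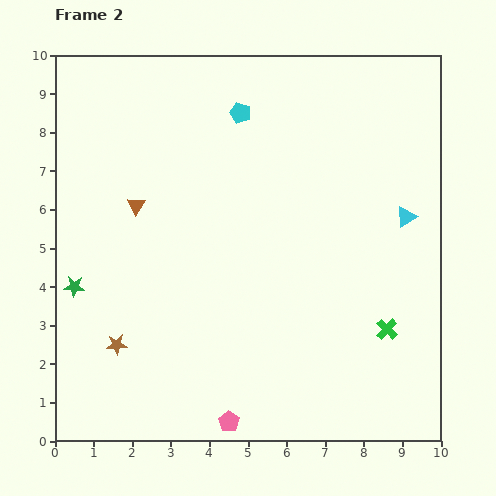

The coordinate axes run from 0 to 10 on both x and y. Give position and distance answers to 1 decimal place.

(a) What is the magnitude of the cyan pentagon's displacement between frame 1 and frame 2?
2.2

The cyan pentagon moved from (2.8, 7.5) to (4.8, 8.5), a distance of √(2.0² + 1.0²) ≈ 2.2.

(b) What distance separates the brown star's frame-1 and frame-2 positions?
1.8

The brown star moved from (0.8, 0.9) to (1.6, 2.5), a distance of √(0.8² + 1.6²) ≈ 1.8.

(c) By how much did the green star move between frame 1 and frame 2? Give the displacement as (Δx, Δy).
(-1.0, 0.3)

The green star was at (1.5, 3.7) in frame 1 and (0.5, 4.0) in frame 2.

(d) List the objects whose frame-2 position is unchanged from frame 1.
the green cross, the brown triangle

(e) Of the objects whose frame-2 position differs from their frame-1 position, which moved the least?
the green star

(moved 1.0)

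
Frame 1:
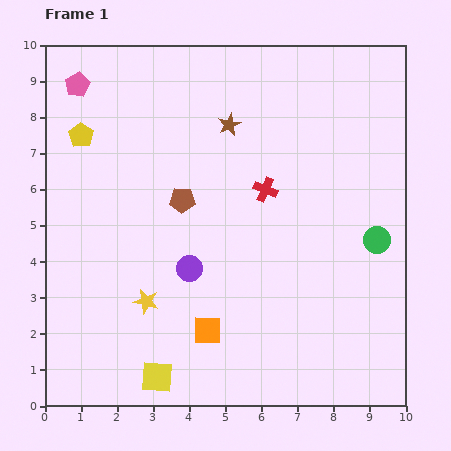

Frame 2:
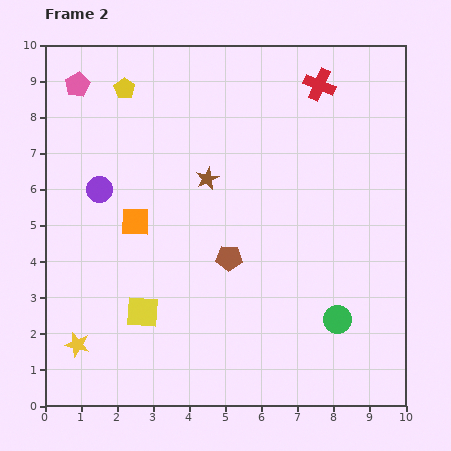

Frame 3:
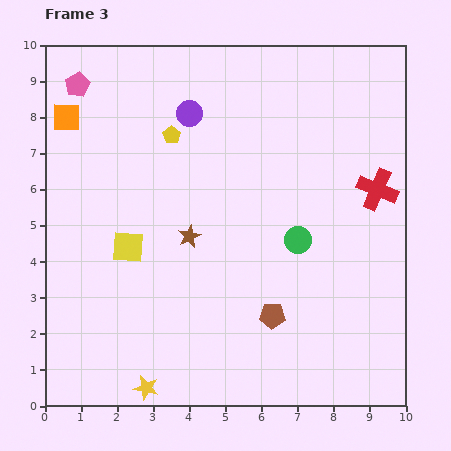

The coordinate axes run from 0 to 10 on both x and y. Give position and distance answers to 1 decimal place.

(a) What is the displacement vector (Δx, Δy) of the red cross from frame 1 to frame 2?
(1.5, 2.9)

The red cross was at (6.1, 6.0) in frame 1 and (7.6, 8.9) in frame 2.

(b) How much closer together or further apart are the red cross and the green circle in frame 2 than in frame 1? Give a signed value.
+3.1

Distance in frame 1: 3.4. Distance in frame 2: 6.5.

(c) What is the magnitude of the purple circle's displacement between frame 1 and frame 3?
4.3

The purple circle moved from (4.0, 3.8) to (4.0, 8.1), a distance of √(0.0² + 4.3²) ≈ 4.3.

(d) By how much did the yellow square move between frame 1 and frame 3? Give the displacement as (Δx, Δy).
(-0.8, 3.6)

The yellow square was at (3.1, 0.8) in frame 1 and (2.3, 4.4) in frame 3.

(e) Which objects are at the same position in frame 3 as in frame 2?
the pink pentagon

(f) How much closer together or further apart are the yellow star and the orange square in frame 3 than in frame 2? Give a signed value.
+4.0

Distance in frame 2: 3.8. Distance in frame 3: 7.8.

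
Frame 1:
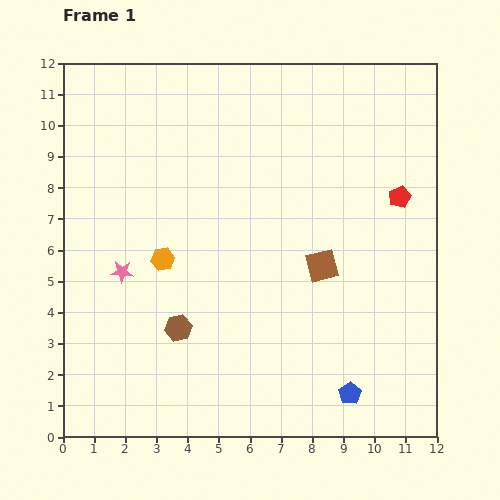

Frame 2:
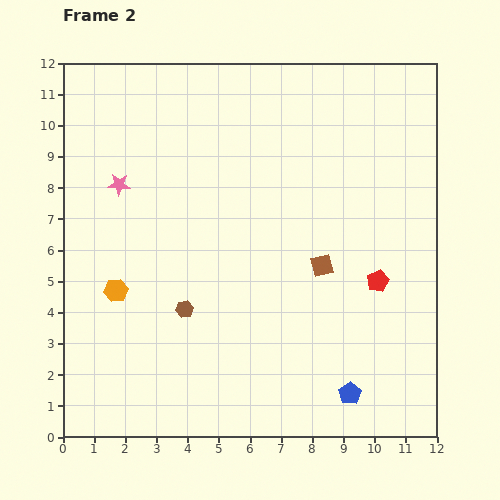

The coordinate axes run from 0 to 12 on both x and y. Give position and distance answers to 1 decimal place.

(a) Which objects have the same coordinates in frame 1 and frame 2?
the brown square, the blue pentagon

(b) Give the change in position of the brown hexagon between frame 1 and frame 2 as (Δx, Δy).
(0.2, 0.6)

The brown hexagon was at (3.7, 3.5) in frame 1 and (3.9, 4.1) in frame 2.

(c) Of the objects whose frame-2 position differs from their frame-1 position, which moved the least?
the brown hexagon

(moved 0.6)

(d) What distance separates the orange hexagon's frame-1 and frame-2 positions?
1.8

The orange hexagon moved from (3.2, 5.7) to (1.7, 4.7), a distance of √(1.5² + 1.0²) ≈ 1.8.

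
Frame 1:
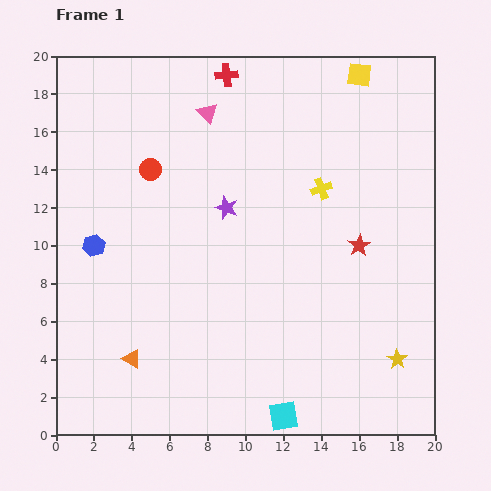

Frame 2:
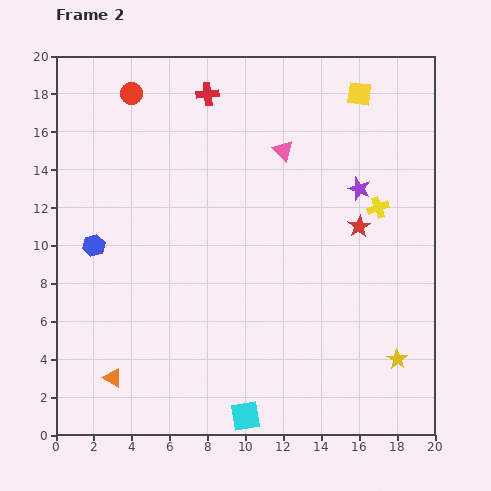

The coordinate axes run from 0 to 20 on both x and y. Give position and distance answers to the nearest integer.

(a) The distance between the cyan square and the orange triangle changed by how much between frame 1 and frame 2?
-2

Distance in frame 1: 9. Distance in frame 2: 7.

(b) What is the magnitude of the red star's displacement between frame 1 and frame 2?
1

The red star moved from (16, 10) to (16, 11), a distance of √(0² + 1²) ≈ 1.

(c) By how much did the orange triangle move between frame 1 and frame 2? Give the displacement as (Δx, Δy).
(-1, -1)

The orange triangle was at (4, 4) in frame 1 and (3, 3) in frame 2.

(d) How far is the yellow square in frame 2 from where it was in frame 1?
1

The yellow square moved from (16, 19) to (16, 18), a distance of √(0² + 1²) ≈ 1.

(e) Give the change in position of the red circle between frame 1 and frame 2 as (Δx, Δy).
(-1, 4)

The red circle was at (5, 14) in frame 1 and (4, 18) in frame 2.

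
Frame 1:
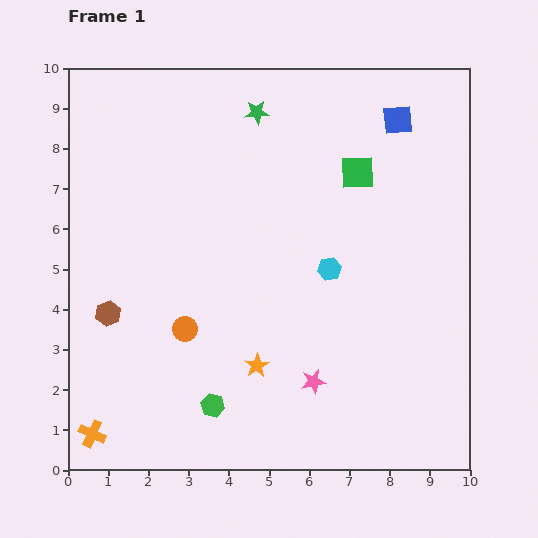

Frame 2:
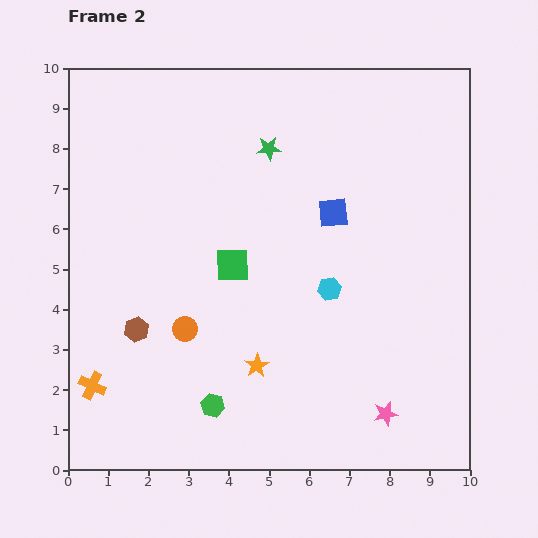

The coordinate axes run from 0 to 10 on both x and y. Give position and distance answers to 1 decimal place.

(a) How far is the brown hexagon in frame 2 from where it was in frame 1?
0.8

The brown hexagon moved from (1.0, 3.9) to (1.7, 3.5), a distance of √(0.7² + 0.4²) ≈ 0.8.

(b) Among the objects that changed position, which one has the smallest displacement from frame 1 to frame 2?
the cyan hexagon

(moved 0.5)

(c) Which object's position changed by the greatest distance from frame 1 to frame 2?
the green square

(moved 3.9; next 2.8)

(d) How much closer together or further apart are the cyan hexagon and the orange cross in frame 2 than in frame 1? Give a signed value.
-0.8

Distance in frame 1: 7.2. Distance in frame 2: 6.4.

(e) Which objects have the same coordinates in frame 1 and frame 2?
the green hexagon, the orange circle, the orange star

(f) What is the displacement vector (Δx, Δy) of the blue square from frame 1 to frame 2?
(-1.6, -2.3)

The blue square was at (8.2, 8.7) in frame 1 and (6.6, 6.4) in frame 2.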